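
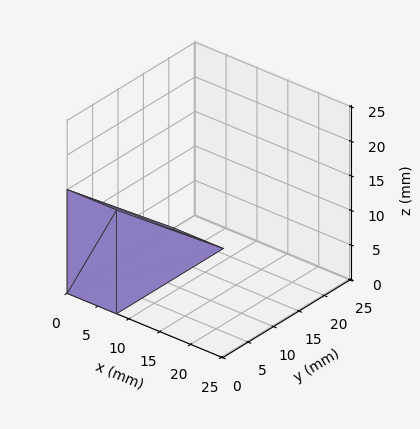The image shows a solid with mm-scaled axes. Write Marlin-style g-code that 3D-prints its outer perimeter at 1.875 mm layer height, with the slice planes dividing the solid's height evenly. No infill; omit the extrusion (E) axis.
Reading the render: the shape is a wedge (ramp): 8 × 21 mm base, rising to 15 mm along the y=0 edge and sloping linearly to z=0 at y=21 (dimensions read to the nearest mm from the axis ticks). For the g-code, the solid's height is divided into equal slices at the stated Δz and each level perimeter traced with G1 moves after a G0 lift.

; perimeter-only toolpath
G21 ; units = mm
G90 ; absolute positioning
G28 ; home
; layer 1
G0 Z1.875
G0 X0.000 Y0.000
G1 X8.000 Y0.000
G1 X8.000 Y18.375
G1 X0.000 Y18.375
G1 X0.000 Y0.000
; layer 2
G0 Z3.750
G0 X0.000 Y0.000
G1 X8.000 Y0.000
G1 X8.000 Y15.750
G1 X0.000 Y15.750
G1 X0.000 Y0.000
; layer 3
G0 Z5.625
G0 X0.000 Y0.000
G1 X8.000 Y0.000
G1 X8.000 Y13.125
G1 X0.000 Y13.125
G1 X0.000 Y0.000
; layer 4
G0 Z7.500
G0 X0.000 Y0.000
G1 X8.000 Y0.000
G1 X8.000 Y10.500
G1 X0.000 Y10.500
G1 X0.000 Y0.000
; layer 5
G0 Z9.375
G0 X0.000 Y0.000
G1 X8.000 Y0.000
G1 X8.000 Y7.875
G1 X0.000 Y7.875
G1 X0.000 Y0.000
; layer 6
G0 Z11.250
G0 X0.000 Y0.000
G1 X8.000 Y0.000
G1 X8.000 Y5.250
G1 X0.000 Y5.250
G1 X0.000 Y0.000
; layer 7
G0 Z13.125
G0 X0.000 Y0.000
G1 X8.000 Y0.000
G1 X8.000 Y2.625
G1 X0.000 Y2.625
G1 X0.000 Y0.000
M2 ; end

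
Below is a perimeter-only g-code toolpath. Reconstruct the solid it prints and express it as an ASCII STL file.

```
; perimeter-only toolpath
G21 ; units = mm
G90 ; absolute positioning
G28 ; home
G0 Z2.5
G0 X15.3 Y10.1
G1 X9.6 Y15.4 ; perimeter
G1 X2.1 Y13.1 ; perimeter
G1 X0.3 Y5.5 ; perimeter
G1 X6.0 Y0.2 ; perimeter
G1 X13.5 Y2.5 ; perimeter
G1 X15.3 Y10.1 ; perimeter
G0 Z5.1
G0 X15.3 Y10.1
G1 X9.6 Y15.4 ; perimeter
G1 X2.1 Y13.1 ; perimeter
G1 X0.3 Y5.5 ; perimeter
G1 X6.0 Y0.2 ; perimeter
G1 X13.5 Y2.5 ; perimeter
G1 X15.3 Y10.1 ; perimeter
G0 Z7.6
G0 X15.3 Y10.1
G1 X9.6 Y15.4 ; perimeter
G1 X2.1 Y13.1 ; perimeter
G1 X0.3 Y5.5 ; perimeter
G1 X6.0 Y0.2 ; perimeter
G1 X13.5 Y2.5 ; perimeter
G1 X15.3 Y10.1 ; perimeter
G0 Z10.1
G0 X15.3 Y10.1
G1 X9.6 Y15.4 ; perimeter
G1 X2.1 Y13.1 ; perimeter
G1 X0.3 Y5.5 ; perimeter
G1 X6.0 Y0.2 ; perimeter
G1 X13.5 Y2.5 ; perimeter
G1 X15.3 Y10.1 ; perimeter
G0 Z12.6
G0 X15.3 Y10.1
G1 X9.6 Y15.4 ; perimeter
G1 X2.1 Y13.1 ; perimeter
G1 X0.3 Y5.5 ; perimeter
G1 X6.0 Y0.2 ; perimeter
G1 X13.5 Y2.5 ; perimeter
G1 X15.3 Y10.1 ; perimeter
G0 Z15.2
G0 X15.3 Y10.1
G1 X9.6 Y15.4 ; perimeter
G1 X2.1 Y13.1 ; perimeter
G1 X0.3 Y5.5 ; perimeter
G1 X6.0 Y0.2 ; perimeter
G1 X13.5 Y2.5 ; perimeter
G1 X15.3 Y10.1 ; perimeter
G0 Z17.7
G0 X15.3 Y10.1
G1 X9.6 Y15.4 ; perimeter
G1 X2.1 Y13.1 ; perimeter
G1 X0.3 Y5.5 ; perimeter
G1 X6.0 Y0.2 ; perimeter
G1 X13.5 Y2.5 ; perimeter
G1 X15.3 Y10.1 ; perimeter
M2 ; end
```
solid part
  facet normal 0.0000 0.0000 -1.0000
    outer loop
      vertex 2.1 13.1 0.0
      vertex 9.6 15.4 0.0
      vertex 15.3 10.1 0.0
    endloop
  endfacet
  facet normal 0.0000 0.0000 -1.0000
    outer loop
      vertex 0.3 5.5 0.0
      vertex 2.1 13.1 0.0
      vertex 15.3 10.1 0.0
    endloop
  endfacet
  facet normal 0.0000 0.0000 -1.0000
    outer loop
      vertex 6.0 0.2 0.0
      vertex 0.3 5.5 0.0
      vertex 15.3 10.1 0.0
    endloop
  endfacet
  facet normal 0.0000 0.0000 -1.0000
    outer loop
      vertex 13.5 2.5 0.0
      vertex 6.0 0.2 0.0
      vertex 15.3 10.1 0.0
    endloop
  endfacet
  facet normal 0.0000 0.0000 1.0000
    outer loop
      vertex 15.3 10.1 17.7
      vertex 9.6 15.4 17.7
      vertex 2.1 13.1 17.7
    endloop
  endfacet
  facet normal 0.0000 0.0000 1.0000
    outer loop
      vertex 15.3 10.1 17.7
      vertex 2.1 13.1 17.7
      vertex 0.3 5.5 17.7
    endloop
  endfacet
  facet normal 0.0000 0.0000 1.0000
    outer loop
      vertex 15.3 10.1 17.7
      vertex 0.3 5.5 17.7
      vertex 6.0 0.2 17.7
    endloop
  endfacet
  facet normal 0.0000 0.0000 1.0000
    outer loop
      vertex 15.3 10.1 17.7
      vertex 6.0 0.2 17.7
      vertex 13.5 2.5 17.7
    endloop
  endfacet
  facet normal 0.6809 0.7323 0.0000
    outer loop
      vertex 15.3 10.1 0.0
      vertex 9.6 15.4 0.0
      vertex 9.6 15.4 17.7
    endloop
  endfacet
  facet normal 0.6809 0.7323 0.0000
    outer loop
      vertex 15.3 10.1 0.0
      vertex 9.6 15.4 17.7
      vertex 15.3 10.1 17.7
    endloop
  endfacet
  facet normal -0.2932 0.9561 0.0000
    outer loop
      vertex 9.6 15.4 0.0
      vertex 2.1 13.1 0.0
      vertex 2.1 13.1 17.7
    endloop
  endfacet
  facet normal -0.2932 0.9561 0.0000
    outer loop
      vertex 9.6 15.4 0.0
      vertex 2.1 13.1 17.7
      vertex 9.6 15.4 17.7
    endloop
  endfacet
  facet normal -0.9731 0.2305 0.0000
    outer loop
      vertex 2.1 13.1 0.0
      vertex 0.3 5.5 0.0
      vertex 0.3 5.5 17.7
    endloop
  endfacet
  facet normal -0.9731 0.2305 0.0000
    outer loop
      vertex 2.1 13.1 0.0
      vertex 0.3 5.5 17.7
      vertex 2.1 13.1 17.7
    endloop
  endfacet
  facet normal -0.6809 -0.7323 0.0000
    outer loop
      vertex 0.3 5.5 0.0
      vertex 6.0 0.2 0.0
      vertex 6.0 0.2 17.7
    endloop
  endfacet
  facet normal -0.6809 -0.7323 0.0000
    outer loop
      vertex 0.3 5.5 0.0
      vertex 6.0 0.2 17.7
      vertex 0.3 5.5 17.7
    endloop
  endfacet
  facet normal 0.2932 -0.9561 0.0000
    outer loop
      vertex 6.0 0.2 0.0
      vertex 13.5 2.5 0.0
      vertex 13.5 2.5 17.7
    endloop
  endfacet
  facet normal 0.2932 -0.9561 0.0000
    outer loop
      vertex 6.0 0.2 0.0
      vertex 13.5 2.5 17.7
      vertex 6.0 0.2 17.7
    endloop
  endfacet
  facet normal 0.9731 -0.2305 0.0000
    outer loop
      vertex 13.5 2.5 0.0
      vertex 15.3 10.1 0.0
      vertex 15.3 10.1 17.7
    endloop
  endfacet
  facet normal 0.9731 -0.2305 0.0000
    outer loop
      vertex 13.5 2.5 0.0
      vertex 15.3 10.1 17.7
      vertex 13.5 2.5 17.7
    endloop
  endfacet
endsolid part

The G0 Z moves step by Δz≈2.5 mm. Every layer's G1 loop is the same polygon, so the solid is a straight extrusion of it from z=0 to z≈17.7. Closing with flat bottom and top caps and triangulating gives 20 facets — a regular 6-sided prism (a cylinder approximated with 6 flat sides), circumscribed radius ≈ 7.8 mm, height ≈ 17.7 mm.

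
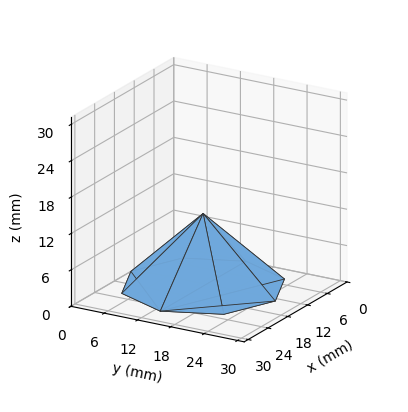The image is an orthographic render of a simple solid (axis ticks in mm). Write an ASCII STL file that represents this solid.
Reading the render: the shape is a regular 8-sided pyramid, base circumscribed radius ≈ 13 mm, apex at z ≈ 12 mm (dimensions read to the nearest mm from the axis ticks). For the STL, each face is triangulated and given an outward normal.

solid part
  facet normal 0.0000 0.0000 -1.0000
    outer loop
      vertex 13.000 26.000 0.000
      vertex 22.192 22.192 0.000
      vertex 26.000 13.000 0.000
    endloop
  endfacet
  facet normal 0.0000 0.0000 -1.0000
    outer loop
      vertex 3.808 22.192 0.000
      vertex 13.000 26.000 0.000
      vertex 26.000 13.000 0.000
    endloop
  endfacet
  facet normal 0.0000 0.0000 -1.0000
    outer loop
      vertex 0.000 13.000 0.000
      vertex 3.808 22.192 0.000
      vertex 26.000 13.000 0.000
    endloop
  endfacet
  facet normal 0.0000 0.0000 -1.0000
    outer loop
      vertex 3.808 3.808 0.000
      vertex 0.000 13.000 0.000
      vertex 26.000 13.000 0.000
    endloop
  endfacet
  facet normal 0.0000 0.0000 -1.0000
    outer loop
      vertex 13.000 0.000 0.000
      vertex 3.808 3.808 0.000
      vertex 26.000 13.000 0.000
    endloop
  endfacet
  facet normal 0.0000 0.0000 -1.0000
    outer loop
      vertex 22.192 3.808 0.000
      vertex 13.000 0.000 0.000
      vertex 26.000 13.000 0.000
    endloop
  endfacet
  facet normal 0.6530 0.2705 0.7074
    outer loop
      vertex 26.000 13.000 0.000
      vertex 22.192 22.192 0.000
      vertex 13.000 13.000 12.000
    endloop
  endfacet
  facet normal 0.2705 0.6530 0.7074
    outer loop
      vertex 22.192 22.192 0.000
      vertex 13.000 26.000 0.000
      vertex 13.000 13.000 12.000
    endloop
  endfacet
  facet normal -0.2705 0.6530 0.7074
    outer loop
      vertex 13.000 26.000 0.000
      vertex 3.808 22.192 0.000
      vertex 13.000 13.000 12.000
    endloop
  endfacet
  facet normal -0.6530 0.2705 0.7074
    outer loop
      vertex 3.808 22.192 0.000
      vertex 0.000 13.000 0.000
      vertex 13.000 13.000 12.000
    endloop
  endfacet
  facet normal -0.6530 -0.2705 0.7074
    outer loop
      vertex 0.000 13.000 0.000
      vertex 3.808 3.808 0.000
      vertex 13.000 13.000 12.000
    endloop
  endfacet
  facet normal -0.2705 -0.6530 0.7074
    outer loop
      vertex 3.808 3.808 0.000
      vertex 13.000 0.000 0.000
      vertex 13.000 13.000 12.000
    endloop
  endfacet
  facet normal 0.2705 -0.6530 0.7074
    outer loop
      vertex 13.000 0.000 0.000
      vertex 22.192 3.808 0.000
      vertex 13.000 13.000 12.000
    endloop
  endfacet
  facet normal 0.6530 -0.2705 0.7074
    outer loop
      vertex 22.192 3.808 0.000
      vertex 26.000 13.000 0.000
      vertex 13.000 13.000 12.000
    endloop
  endfacet
endsolid part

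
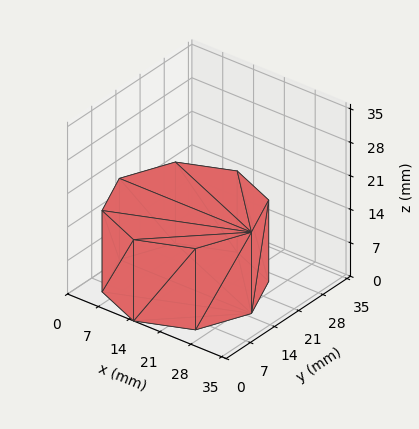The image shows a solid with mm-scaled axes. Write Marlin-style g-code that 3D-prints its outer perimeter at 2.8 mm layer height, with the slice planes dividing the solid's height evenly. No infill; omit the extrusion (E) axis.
Reading the render: the shape is a regular 8-sided prism (a cylinder approximated with 8 flat sides), circumscribed radius ≈ 15 mm, height ≈ 17 mm (dimensions read to the nearest mm from the axis ticks). For the g-code, the solid's height is divided into equal slices at the stated Δz and each level perimeter traced with G1 moves after a G0 lift.

; perimeter-only toolpath
G21 ; units = mm
G90 ; absolute positioning
G28 ; home
; layer 1
G0 Z2.8
G0 X30.0 Y15.0
G1 X25.6 Y25.6
G1 X15.0 Y30.0
G1 X4.4 Y25.6
G1 X0.0 Y15.0
G1 X4.4 Y4.4
G1 X15.0 Y0.0
G1 X25.6 Y4.4
G1 X30.0 Y15.0
; layer 2
G0 Z5.7
G0 X30.0 Y15.0
G1 X25.6 Y25.6
G1 X15.0 Y30.0
G1 X4.4 Y25.6
G1 X0.0 Y15.0
G1 X4.4 Y4.4
G1 X15.0 Y0.0
G1 X25.6 Y4.4
G1 X30.0 Y15.0
; layer 3
G0 Z8.5
G0 X30.0 Y15.0
G1 X25.6 Y25.6
G1 X15.0 Y30.0
G1 X4.4 Y25.6
G1 X0.0 Y15.0
G1 X4.4 Y4.4
G1 X15.0 Y0.0
G1 X25.6 Y4.4
G1 X30.0 Y15.0
; layer 4
G0 Z11.3
G0 X30.0 Y15.0
G1 X25.6 Y25.6
G1 X15.0 Y30.0
G1 X4.4 Y25.6
G1 X0.0 Y15.0
G1 X4.4 Y4.4
G1 X15.0 Y0.0
G1 X25.6 Y4.4
G1 X30.0 Y15.0
; layer 5
G0 Z14.2
G0 X30.0 Y15.0
G1 X25.6 Y25.6
G1 X15.0 Y30.0
G1 X4.4 Y25.6
G1 X0.0 Y15.0
G1 X4.4 Y4.4
G1 X15.0 Y0.0
G1 X25.6 Y4.4
G1 X30.0 Y15.0
; layer 6
G0 Z17.0
G0 X30.0 Y15.0
G1 X25.6 Y25.6
G1 X15.0 Y30.0
G1 X4.4 Y25.6
G1 X0.0 Y15.0
G1 X4.4 Y4.4
G1 X15.0 Y0.0
G1 X25.6 Y4.4
G1 X30.0 Y15.0
M2 ; end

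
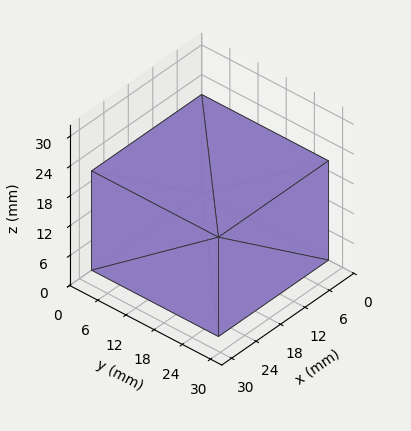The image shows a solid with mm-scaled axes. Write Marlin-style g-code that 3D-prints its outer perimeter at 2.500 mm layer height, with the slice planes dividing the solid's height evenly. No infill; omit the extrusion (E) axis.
Reading the render: the shape is a rectangular box, roughly 27 × 27 mm footprint and 20 mm tall (dimensions read to the nearest mm from the axis ticks). For the g-code, the solid's height is divided into equal slices at the stated Δz and each level perimeter traced with G1 moves after a G0 lift.

; perimeter-only toolpath
G21 ; units = mm
G90 ; absolute positioning
G28 ; home
; layer 1
G0 Z2.500
G0 X0.000 Y0.000
G1 X27.000 Y0.000
G1 X27.000 Y27.000
G1 X0.000 Y27.000
G1 X0.000 Y0.000
; layer 2
G0 Z5.000
G0 X0.000 Y0.000
G1 X27.000 Y0.000
G1 X27.000 Y27.000
G1 X0.000 Y27.000
G1 X0.000 Y0.000
; layer 3
G0 Z7.500
G0 X0.000 Y0.000
G1 X27.000 Y0.000
G1 X27.000 Y27.000
G1 X0.000 Y27.000
G1 X0.000 Y0.000
; layer 4
G0 Z10.000
G0 X0.000 Y0.000
G1 X27.000 Y0.000
G1 X27.000 Y27.000
G1 X0.000 Y27.000
G1 X0.000 Y0.000
; layer 5
G0 Z12.500
G0 X0.000 Y0.000
G1 X27.000 Y0.000
G1 X27.000 Y27.000
G1 X0.000 Y27.000
G1 X0.000 Y0.000
; layer 6
G0 Z15.000
G0 X0.000 Y0.000
G1 X27.000 Y0.000
G1 X27.000 Y27.000
G1 X0.000 Y27.000
G1 X0.000 Y0.000
; layer 7
G0 Z17.500
G0 X0.000 Y0.000
G1 X27.000 Y0.000
G1 X27.000 Y27.000
G1 X0.000 Y27.000
G1 X0.000 Y0.000
; layer 8
G0 Z20.000
G0 X0.000 Y0.000
G1 X27.000 Y0.000
G1 X27.000 Y27.000
G1 X0.000 Y27.000
G1 X0.000 Y0.000
M2 ; end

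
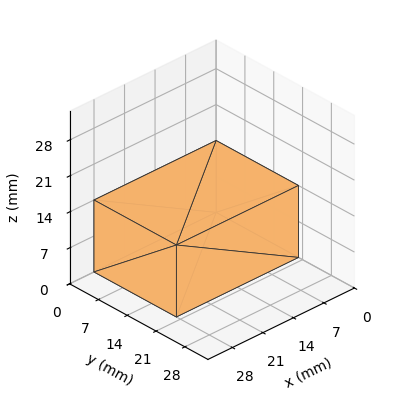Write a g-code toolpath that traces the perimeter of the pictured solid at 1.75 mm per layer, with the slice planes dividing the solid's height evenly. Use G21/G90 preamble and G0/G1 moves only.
Reading the render: the shape is a rectangular box, roughly 28 × 20 mm footprint and 14 mm tall (dimensions read to the nearest mm from the axis ticks). For the g-code, the solid's height is divided into equal slices at the stated Δz and each level perimeter traced with G1 moves after a G0 lift.

; perimeter-only toolpath
G21 ; units = mm
G90 ; absolute positioning
G28 ; home
; layer 1
G0 Z1.75
G0 X0.00 Y0.00
G1 X28.00 Y0.00
G1 X28.00 Y20.00
G1 X0.00 Y20.00
G1 X0.00 Y0.00
; layer 2
G0 Z3.50
G0 X0.00 Y0.00
G1 X28.00 Y0.00
G1 X28.00 Y20.00
G1 X0.00 Y20.00
G1 X0.00 Y0.00
; layer 3
G0 Z5.25
G0 X0.00 Y0.00
G1 X28.00 Y0.00
G1 X28.00 Y20.00
G1 X0.00 Y20.00
G1 X0.00 Y0.00
; layer 4
G0 Z7.00
G0 X0.00 Y0.00
G1 X28.00 Y0.00
G1 X28.00 Y20.00
G1 X0.00 Y20.00
G1 X0.00 Y0.00
; layer 5
G0 Z8.75
G0 X0.00 Y0.00
G1 X28.00 Y0.00
G1 X28.00 Y20.00
G1 X0.00 Y20.00
G1 X0.00 Y0.00
; layer 6
G0 Z10.50
G0 X0.00 Y0.00
G1 X28.00 Y0.00
G1 X28.00 Y20.00
G1 X0.00 Y20.00
G1 X0.00 Y0.00
; layer 7
G0 Z12.25
G0 X0.00 Y0.00
G1 X28.00 Y0.00
G1 X28.00 Y20.00
G1 X0.00 Y20.00
G1 X0.00 Y0.00
; layer 8
G0 Z14.00
G0 X0.00 Y0.00
G1 X28.00 Y0.00
G1 X28.00 Y20.00
G1 X0.00 Y20.00
G1 X0.00 Y0.00
M2 ; end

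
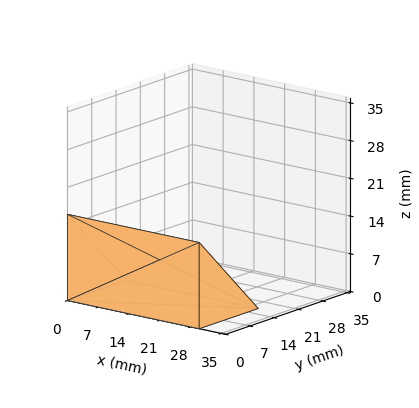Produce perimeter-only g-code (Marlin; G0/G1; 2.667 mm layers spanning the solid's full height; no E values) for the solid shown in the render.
Reading the render: the shape is a wedge (ramp): 30 × 17 mm base, rising to 16 mm along the y=0 edge and sloping linearly to z=0 at y=17 (dimensions read to the nearest mm from the axis ticks). For the g-code, the solid's height is divided into equal slices at the stated Δz and each level perimeter traced with G1 moves after a G0 lift.

; perimeter-only toolpath
G21 ; units = mm
G90 ; absolute positioning
G28 ; home
; layer 1
G0 Z2.667
G0 X0.000 Y0.000
G1 X30.000 Y0.000
G1 X30.000 Y14.167
G1 X0.000 Y14.167
G1 X0.000 Y0.000
; layer 2
G0 Z5.333
G0 X0.000 Y0.000
G1 X30.000 Y0.000
G1 X30.000 Y11.333
G1 X0.000 Y11.333
G1 X0.000 Y0.000
; layer 3
G0 Z8.000
G0 X0.000 Y0.000
G1 X30.000 Y0.000
G1 X30.000 Y8.500
G1 X0.000 Y8.500
G1 X0.000 Y0.000
; layer 4
G0 Z10.667
G0 X0.000 Y0.000
G1 X30.000 Y0.000
G1 X30.000 Y5.667
G1 X0.000 Y5.667
G1 X0.000 Y0.000
; layer 5
G0 Z13.333
G0 X0.000 Y0.000
G1 X30.000 Y0.000
G1 X30.000 Y2.833
G1 X0.000 Y2.833
G1 X0.000 Y0.000
M2 ; end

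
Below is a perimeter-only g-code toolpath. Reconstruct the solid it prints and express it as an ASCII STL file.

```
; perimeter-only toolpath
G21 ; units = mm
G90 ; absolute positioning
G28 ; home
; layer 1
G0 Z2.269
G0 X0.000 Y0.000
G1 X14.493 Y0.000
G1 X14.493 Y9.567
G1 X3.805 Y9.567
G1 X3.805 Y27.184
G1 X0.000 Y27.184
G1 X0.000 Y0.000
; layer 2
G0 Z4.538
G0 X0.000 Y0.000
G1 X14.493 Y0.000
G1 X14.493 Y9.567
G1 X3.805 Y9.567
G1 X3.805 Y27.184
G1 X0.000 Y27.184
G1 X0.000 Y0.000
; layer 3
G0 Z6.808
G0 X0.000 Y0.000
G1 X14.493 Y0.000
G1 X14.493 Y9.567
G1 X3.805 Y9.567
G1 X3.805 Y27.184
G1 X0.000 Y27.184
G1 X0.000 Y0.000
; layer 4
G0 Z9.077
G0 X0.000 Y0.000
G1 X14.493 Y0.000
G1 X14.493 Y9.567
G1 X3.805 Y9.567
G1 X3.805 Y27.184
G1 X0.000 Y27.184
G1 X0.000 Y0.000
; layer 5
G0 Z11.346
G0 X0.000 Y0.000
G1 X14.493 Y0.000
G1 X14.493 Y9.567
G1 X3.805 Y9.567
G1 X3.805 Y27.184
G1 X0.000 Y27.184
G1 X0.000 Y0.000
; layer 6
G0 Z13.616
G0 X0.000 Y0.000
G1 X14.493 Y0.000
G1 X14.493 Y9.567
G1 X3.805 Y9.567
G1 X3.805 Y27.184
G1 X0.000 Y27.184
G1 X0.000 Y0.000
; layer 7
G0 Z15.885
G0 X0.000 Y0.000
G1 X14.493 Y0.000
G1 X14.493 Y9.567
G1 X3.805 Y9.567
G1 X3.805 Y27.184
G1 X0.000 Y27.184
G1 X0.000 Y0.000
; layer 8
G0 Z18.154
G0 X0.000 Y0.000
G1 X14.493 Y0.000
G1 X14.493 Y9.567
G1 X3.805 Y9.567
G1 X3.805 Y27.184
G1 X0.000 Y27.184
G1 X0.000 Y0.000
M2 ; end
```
solid part
  facet normal 0.0000 0.0000 -1.0000
    outer loop
      vertex 14.493 9.567 0.000
      vertex 14.493 0.000 0.000
      vertex 0.000 0.000 0.000
    endloop
  endfacet
  facet normal 0.0000 0.0000 -1.0000
    outer loop
      vertex 3.805 9.567 0.000
      vertex 14.493 9.567 0.000
      vertex 0.000 0.000 0.000
    endloop
  endfacet
  facet normal 0.0000 0.0000 -1.0000
    outer loop
      vertex 3.805 27.184 0.000
      vertex 3.805 9.567 0.000
      vertex 0.000 0.000 0.000
    endloop
  endfacet
  facet normal 0.0000 0.0000 -1.0000
    outer loop
      vertex 0.000 27.184 0.000
      vertex 3.805 27.184 0.000
      vertex 0.000 0.000 0.000
    endloop
  endfacet
  facet normal 0.0000 0.0000 1.0000
    outer loop
      vertex 0.000 0.000 18.154
      vertex 14.493 0.000 18.154
      vertex 14.493 9.567 18.154
    endloop
  endfacet
  facet normal 0.0000 0.0000 1.0000
    outer loop
      vertex 0.000 0.000 18.154
      vertex 14.493 9.567 18.154
      vertex 3.805 9.567 18.154
    endloop
  endfacet
  facet normal 0.0000 0.0000 1.0000
    outer loop
      vertex 0.000 0.000 18.154
      vertex 3.805 9.567 18.154
      vertex 3.805 27.184 18.154
    endloop
  endfacet
  facet normal 0.0000 0.0000 1.0000
    outer loop
      vertex 0.000 0.000 18.154
      vertex 3.805 27.184 18.154
      vertex 0.000 27.184 18.154
    endloop
  endfacet
  facet normal 0.0000 -1.0000 0.0000
    outer loop
      vertex 0.000 0.000 0.000
      vertex 14.493 0.000 0.000
      vertex 14.493 0.000 18.154
    endloop
  endfacet
  facet normal 0.0000 -1.0000 0.0000
    outer loop
      vertex 0.000 0.000 0.000
      vertex 14.493 0.000 18.154
      vertex 0.000 0.000 18.154
    endloop
  endfacet
  facet normal 1.0000 0.0000 0.0000
    outer loop
      vertex 14.493 0.000 0.000
      vertex 14.493 9.567 0.000
      vertex 14.493 9.567 18.154
    endloop
  endfacet
  facet normal 1.0000 0.0000 0.0000
    outer loop
      vertex 14.493 0.000 0.000
      vertex 14.493 9.567 18.154
      vertex 14.493 0.000 18.154
    endloop
  endfacet
  facet normal 0.0000 1.0000 0.0000
    outer loop
      vertex 14.493 9.567 0.000
      vertex 3.805 9.567 0.000
      vertex 3.805 9.567 18.154
    endloop
  endfacet
  facet normal 0.0000 1.0000 0.0000
    outer loop
      vertex 14.493 9.567 0.000
      vertex 3.805 9.567 18.154
      vertex 14.493 9.567 18.154
    endloop
  endfacet
  facet normal 1.0000 0.0000 0.0000
    outer loop
      vertex 3.805 9.567 0.000
      vertex 3.805 27.184 0.000
      vertex 3.805 27.184 18.154
    endloop
  endfacet
  facet normal 1.0000 0.0000 0.0000
    outer loop
      vertex 3.805 9.567 0.000
      vertex 3.805 27.184 18.154
      vertex 3.805 9.567 18.154
    endloop
  endfacet
  facet normal 0.0000 1.0000 0.0000
    outer loop
      vertex 3.805 27.184 0.000
      vertex 0.000 27.184 0.000
      vertex 0.000 27.184 18.154
    endloop
  endfacet
  facet normal 0.0000 1.0000 0.0000
    outer loop
      vertex 3.805 27.184 0.000
      vertex 0.000 27.184 18.154
      vertex 3.805 27.184 18.154
    endloop
  endfacet
  facet normal -1.0000 0.0000 0.0000
    outer loop
      vertex 0.000 27.184 0.000
      vertex 0.000 0.000 0.000
      vertex 0.000 0.000 18.154
    endloop
  endfacet
  facet normal -1.0000 0.0000 0.0000
    outer loop
      vertex 0.000 27.184 0.000
      vertex 0.000 0.000 18.154
      vertex 0.000 27.184 18.154
    endloop
  endfacet
endsolid part

The G0 Z moves step by Δz≈2.269 mm. Every layer's G1 loop is the same polygon, so the solid is a straight extrusion of it from z=0 to z≈18.2. Closing with flat bottom and top caps and triangulating gives 20 facets — an L-shaped prism: outer 14.5 × 27.2 mm, arm thicknesses ≈ 9.57 mm (horizontal) and 3.81 mm (vertical), extruded 18.2 mm in z.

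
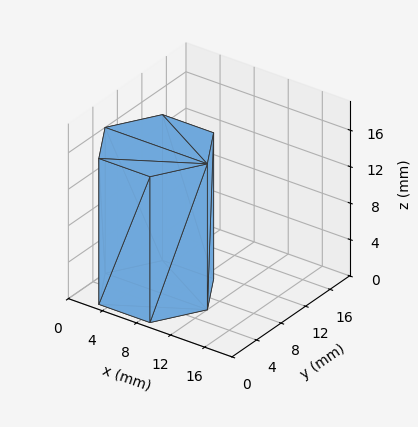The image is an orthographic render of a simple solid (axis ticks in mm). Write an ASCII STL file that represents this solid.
Reading the render: the shape is a regular 6-sided prism (a cylinder approximated with 6 flat sides), circumscribed radius ≈ 6 mm, height ≈ 16 mm (dimensions read to the nearest mm from the axis ticks). For the STL, each face is triangulated and given an outward normal.

solid part
  facet normal 0.0000 0.0000 -1.0000
    outer loop
      vertex 3.000 11.196 0.000
      vertex 9.000 11.196 0.000
      vertex 12.000 6.000 0.000
    endloop
  endfacet
  facet normal 0.0000 0.0000 -1.0000
    outer loop
      vertex 0.000 6.000 0.000
      vertex 3.000 11.196 0.000
      vertex 12.000 6.000 0.000
    endloop
  endfacet
  facet normal 0.0000 0.0000 -1.0000
    outer loop
      vertex 3.000 0.804 0.000
      vertex 0.000 6.000 0.000
      vertex 12.000 6.000 0.000
    endloop
  endfacet
  facet normal 0.0000 0.0000 -1.0000
    outer loop
      vertex 9.000 0.804 0.000
      vertex 3.000 0.804 0.000
      vertex 12.000 6.000 0.000
    endloop
  endfacet
  facet normal 0.0000 0.0000 1.0000
    outer loop
      vertex 12.000 6.000 16.000
      vertex 9.000 11.196 16.000
      vertex 3.000 11.196 16.000
    endloop
  endfacet
  facet normal 0.0000 0.0000 1.0000
    outer loop
      vertex 12.000 6.000 16.000
      vertex 3.000 11.196 16.000
      vertex 0.000 6.000 16.000
    endloop
  endfacet
  facet normal 0.0000 0.0000 1.0000
    outer loop
      vertex 12.000 6.000 16.000
      vertex 0.000 6.000 16.000
      vertex 3.000 0.804 16.000
    endloop
  endfacet
  facet normal 0.0000 0.0000 1.0000
    outer loop
      vertex 12.000 6.000 16.000
      vertex 3.000 0.804 16.000
      vertex 9.000 0.804 16.000
    endloop
  endfacet
  facet normal 0.8660 0.5000 0.0000
    outer loop
      vertex 12.000 6.000 0.000
      vertex 9.000 11.196 0.000
      vertex 9.000 11.196 16.000
    endloop
  endfacet
  facet normal 0.8660 0.5000 0.0000
    outer loop
      vertex 12.000 6.000 0.000
      vertex 9.000 11.196 16.000
      vertex 12.000 6.000 16.000
    endloop
  endfacet
  facet normal 0.0000 1.0000 0.0000
    outer loop
      vertex 9.000 11.196 0.000
      vertex 3.000 11.196 0.000
      vertex 3.000 11.196 16.000
    endloop
  endfacet
  facet normal 0.0000 1.0000 0.0000
    outer loop
      vertex 9.000 11.196 0.000
      vertex 3.000 11.196 16.000
      vertex 9.000 11.196 16.000
    endloop
  endfacet
  facet normal -0.8660 0.5000 0.0000
    outer loop
      vertex 3.000 11.196 0.000
      vertex 0.000 6.000 0.000
      vertex 0.000 6.000 16.000
    endloop
  endfacet
  facet normal -0.8660 0.5000 0.0000
    outer loop
      vertex 3.000 11.196 0.000
      vertex 0.000 6.000 16.000
      vertex 3.000 11.196 16.000
    endloop
  endfacet
  facet normal -0.8660 -0.5000 0.0000
    outer loop
      vertex 0.000 6.000 0.000
      vertex 3.000 0.804 0.000
      vertex 3.000 0.804 16.000
    endloop
  endfacet
  facet normal -0.8660 -0.5000 0.0000
    outer loop
      vertex 0.000 6.000 0.000
      vertex 3.000 0.804 16.000
      vertex 0.000 6.000 16.000
    endloop
  endfacet
  facet normal 0.0000 -1.0000 0.0000
    outer loop
      vertex 3.000 0.804 0.000
      vertex 9.000 0.804 0.000
      vertex 9.000 0.804 16.000
    endloop
  endfacet
  facet normal 0.0000 -1.0000 0.0000
    outer loop
      vertex 3.000 0.804 0.000
      vertex 9.000 0.804 16.000
      vertex 3.000 0.804 16.000
    endloop
  endfacet
  facet normal 0.8660 -0.5000 0.0000
    outer loop
      vertex 9.000 0.804 0.000
      vertex 12.000 6.000 0.000
      vertex 12.000 6.000 16.000
    endloop
  endfacet
  facet normal 0.8660 -0.5000 0.0000
    outer loop
      vertex 9.000 0.804 0.000
      vertex 12.000 6.000 16.000
      vertex 9.000 0.804 16.000
    endloop
  endfacet
endsolid part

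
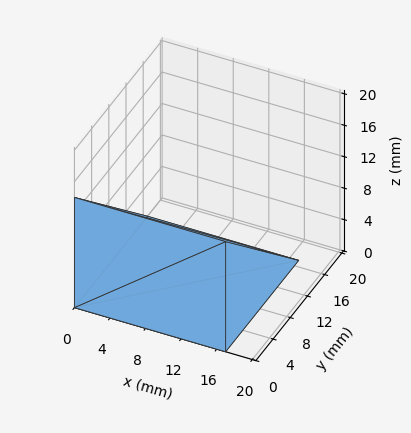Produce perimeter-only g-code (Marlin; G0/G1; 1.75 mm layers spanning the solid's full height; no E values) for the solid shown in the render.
Reading the render: the shape is a wedge (ramp): 17 × 17 mm base, rising to 14 mm along the y=0 edge and sloping linearly to z=0 at y=17 (dimensions read to the nearest mm from the axis ticks). For the g-code, the solid's height is divided into equal slices at the stated Δz and each level perimeter traced with G1 moves after a G0 lift.

; perimeter-only toolpath
G21 ; units = mm
G90 ; absolute positioning
G28 ; home
; layer 1
G0 Z1.75
G0 X0.00 Y0.00
G1 X17.00 Y0.00
G1 X17.00 Y14.88
G1 X0.00 Y14.88
G1 X0.00 Y0.00
; layer 2
G0 Z3.50
G0 X0.00 Y0.00
G1 X17.00 Y0.00
G1 X17.00 Y12.75
G1 X0.00 Y12.75
G1 X0.00 Y0.00
; layer 3
G0 Z5.25
G0 X0.00 Y0.00
G1 X17.00 Y0.00
G1 X17.00 Y10.62
G1 X0.00 Y10.62
G1 X0.00 Y0.00
; layer 4
G0 Z7.00
G0 X0.00 Y0.00
G1 X17.00 Y0.00
G1 X17.00 Y8.50
G1 X0.00 Y8.50
G1 X0.00 Y0.00
; layer 5
G0 Z8.75
G0 X0.00 Y0.00
G1 X17.00 Y0.00
G1 X17.00 Y6.38
G1 X0.00 Y6.38
G1 X0.00 Y0.00
; layer 6
G0 Z10.50
G0 X0.00 Y0.00
G1 X17.00 Y0.00
G1 X17.00 Y4.25
G1 X0.00 Y4.25
G1 X0.00 Y0.00
; layer 7
G0 Z12.25
G0 X0.00 Y0.00
G1 X17.00 Y0.00
G1 X17.00 Y2.12
G1 X0.00 Y2.12
G1 X0.00 Y0.00
M2 ; end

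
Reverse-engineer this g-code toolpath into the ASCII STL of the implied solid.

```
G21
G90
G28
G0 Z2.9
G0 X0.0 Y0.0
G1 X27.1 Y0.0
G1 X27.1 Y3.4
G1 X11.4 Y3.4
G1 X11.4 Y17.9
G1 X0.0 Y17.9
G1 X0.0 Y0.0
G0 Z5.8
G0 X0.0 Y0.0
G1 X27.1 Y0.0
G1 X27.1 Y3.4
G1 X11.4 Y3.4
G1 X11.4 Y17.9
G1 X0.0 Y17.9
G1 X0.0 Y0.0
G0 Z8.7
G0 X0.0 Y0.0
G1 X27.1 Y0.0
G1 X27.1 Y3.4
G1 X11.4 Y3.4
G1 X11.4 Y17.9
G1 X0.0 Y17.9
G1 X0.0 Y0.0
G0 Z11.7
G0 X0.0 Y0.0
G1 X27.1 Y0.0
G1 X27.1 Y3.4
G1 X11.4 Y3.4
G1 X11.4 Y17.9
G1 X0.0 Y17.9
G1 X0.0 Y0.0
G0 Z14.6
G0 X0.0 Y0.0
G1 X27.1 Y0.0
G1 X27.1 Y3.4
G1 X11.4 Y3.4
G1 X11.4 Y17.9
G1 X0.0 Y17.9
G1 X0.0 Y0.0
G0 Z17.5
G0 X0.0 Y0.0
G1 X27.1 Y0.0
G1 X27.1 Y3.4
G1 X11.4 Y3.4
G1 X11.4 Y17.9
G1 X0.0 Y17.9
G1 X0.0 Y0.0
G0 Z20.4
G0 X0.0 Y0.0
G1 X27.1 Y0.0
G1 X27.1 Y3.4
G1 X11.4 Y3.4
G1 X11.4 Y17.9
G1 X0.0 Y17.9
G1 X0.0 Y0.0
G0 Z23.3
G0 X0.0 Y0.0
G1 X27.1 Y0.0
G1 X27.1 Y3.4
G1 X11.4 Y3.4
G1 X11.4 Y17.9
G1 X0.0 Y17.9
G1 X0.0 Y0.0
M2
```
solid part
  facet normal 0.0000 0.0000 -1.0000
    outer loop
      vertex 27.1 3.4 0.0
      vertex 27.1 0.0 0.0
      vertex 0.0 0.0 0.0
    endloop
  endfacet
  facet normal 0.0000 0.0000 -1.0000
    outer loop
      vertex 11.4 3.4 0.0
      vertex 27.1 3.4 0.0
      vertex 0.0 0.0 0.0
    endloop
  endfacet
  facet normal 0.0000 0.0000 -1.0000
    outer loop
      vertex 11.4 17.9 0.0
      vertex 11.4 3.4 0.0
      vertex 0.0 0.0 0.0
    endloop
  endfacet
  facet normal 0.0000 0.0000 -1.0000
    outer loop
      vertex 0.0 17.9 0.0
      vertex 11.4 17.9 0.0
      vertex 0.0 0.0 0.0
    endloop
  endfacet
  facet normal 0.0000 0.0000 1.0000
    outer loop
      vertex 0.0 0.0 23.3
      vertex 27.1 0.0 23.3
      vertex 27.1 3.4 23.3
    endloop
  endfacet
  facet normal 0.0000 0.0000 1.0000
    outer loop
      vertex 0.0 0.0 23.3
      vertex 27.1 3.4 23.3
      vertex 11.4 3.4 23.3
    endloop
  endfacet
  facet normal 0.0000 0.0000 1.0000
    outer loop
      vertex 0.0 0.0 23.3
      vertex 11.4 3.4 23.3
      vertex 11.4 17.9 23.3
    endloop
  endfacet
  facet normal 0.0000 0.0000 1.0000
    outer loop
      vertex 0.0 0.0 23.3
      vertex 11.4 17.9 23.3
      vertex 0.0 17.9 23.3
    endloop
  endfacet
  facet normal 0.0000 -1.0000 0.0000
    outer loop
      vertex 0.0 0.0 0.0
      vertex 27.1 0.0 0.0
      vertex 27.1 0.0 23.3
    endloop
  endfacet
  facet normal 0.0000 -1.0000 0.0000
    outer loop
      vertex 0.0 0.0 0.0
      vertex 27.1 0.0 23.3
      vertex 0.0 0.0 23.3
    endloop
  endfacet
  facet normal 1.0000 0.0000 0.0000
    outer loop
      vertex 27.1 0.0 0.0
      vertex 27.1 3.4 0.0
      vertex 27.1 3.4 23.3
    endloop
  endfacet
  facet normal 1.0000 0.0000 0.0000
    outer loop
      vertex 27.1 0.0 0.0
      vertex 27.1 3.4 23.3
      vertex 27.1 0.0 23.3
    endloop
  endfacet
  facet normal 0.0000 1.0000 0.0000
    outer loop
      vertex 27.1 3.4 0.0
      vertex 11.4 3.4 0.0
      vertex 11.4 3.4 23.3
    endloop
  endfacet
  facet normal 0.0000 1.0000 0.0000
    outer loop
      vertex 27.1 3.4 0.0
      vertex 11.4 3.4 23.3
      vertex 27.1 3.4 23.3
    endloop
  endfacet
  facet normal 1.0000 0.0000 0.0000
    outer loop
      vertex 11.4 3.4 0.0
      vertex 11.4 17.9 0.0
      vertex 11.4 17.9 23.3
    endloop
  endfacet
  facet normal 1.0000 0.0000 0.0000
    outer loop
      vertex 11.4 3.4 0.0
      vertex 11.4 17.9 23.3
      vertex 11.4 3.4 23.3
    endloop
  endfacet
  facet normal 0.0000 1.0000 0.0000
    outer loop
      vertex 11.4 17.9 0.0
      vertex 0.0 17.9 0.0
      vertex 0.0 17.9 23.3
    endloop
  endfacet
  facet normal 0.0000 1.0000 0.0000
    outer loop
      vertex 11.4 17.9 0.0
      vertex 0.0 17.9 23.3
      vertex 11.4 17.9 23.3
    endloop
  endfacet
  facet normal -1.0000 0.0000 0.0000
    outer loop
      vertex 0.0 17.9 0.0
      vertex 0.0 0.0 0.0
      vertex 0.0 0.0 23.3
    endloop
  endfacet
  facet normal -1.0000 0.0000 0.0000
    outer loop
      vertex 0.0 17.9 0.0
      vertex 0.0 0.0 23.3
      vertex 0.0 17.9 23.3
    endloop
  endfacet
endsolid part

The G0 Z moves step by Δz≈2.9 mm. Every layer's G1 loop is the same polygon, so the solid is a straight extrusion of it from z=0 to z≈23.3. Closing with flat bottom and top caps and triangulating gives 20 facets — an L-shaped prism: outer 27.1 × 17.9 mm, arm thicknesses ≈ 3.4 mm (horizontal) and 11.4 mm (vertical), extruded 23.3 mm in z.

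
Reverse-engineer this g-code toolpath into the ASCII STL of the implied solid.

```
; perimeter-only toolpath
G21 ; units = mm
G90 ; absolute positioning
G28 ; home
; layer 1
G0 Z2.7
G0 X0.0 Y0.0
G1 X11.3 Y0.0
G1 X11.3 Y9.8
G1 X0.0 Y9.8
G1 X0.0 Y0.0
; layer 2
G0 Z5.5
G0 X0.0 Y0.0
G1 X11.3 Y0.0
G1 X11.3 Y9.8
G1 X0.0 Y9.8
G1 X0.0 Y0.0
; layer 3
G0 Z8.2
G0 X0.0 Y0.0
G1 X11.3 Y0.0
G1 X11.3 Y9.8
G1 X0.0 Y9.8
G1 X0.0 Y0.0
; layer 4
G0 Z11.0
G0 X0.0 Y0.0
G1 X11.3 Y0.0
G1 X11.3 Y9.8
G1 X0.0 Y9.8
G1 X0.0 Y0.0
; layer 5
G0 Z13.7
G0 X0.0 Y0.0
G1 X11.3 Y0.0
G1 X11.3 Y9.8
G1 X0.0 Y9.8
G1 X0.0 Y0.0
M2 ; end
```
solid part
  facet normal 0.0000 0.0000 -1.0000
    outer loop
      vertex 11.3 9.8 0.0
      vertex 11.3 0.0 0.0
      vertex 0.0 0.0 0.0
    endloop
  endfacet
  facet normal 0.0000 0.0000 -1.0000
    outer loop
      vertex 0.0 9.8 0.0
      vertex 11.3 9.8 0.0
      vertex 0.0 0.0 0.0
    endloop
  endfacet
  facet normal 0.0000 0.0000 1.0000
    outer loop
      vertex 0.0 0.0 13.7
      vertex 11.3 0.0 13.7
      vertex 11.3 9.8 13.7
    endloop
  endfacet
  facet normal 0.0000 0.0000 1.0000
    outer loop
      vertex 0.0 0.0 13.7
      vertex 11.3 9.8 13.7
      vertex 0.0 9.8 13.7
    endloop
  endfacet
  facet normal 0.0000 -1.0000 0.0000
    outer loop
      vertex 0.0 0.0 0.0
      vertex 11.3 0.0 0.0
      vertex 11.3 0.0 13.7
    endloop
  endfacet
  facet normal 0.0000 -1.0000 0.0000
    outer loop
      vertex 0.0 0.0 0.0
      vertex 11.3 0.0 13.7
      vertex 0.0 0.0 13.7
    endloop
  endfacet
  facet normal 0.0000 1.0000 0.0000
    outer loop
      vertex 11.3 9.8 13.7
      vertex 11.3 9.8 0.0
      vertex 0.0 9.8 0.0
    endloop
  endfacet
  facet normal 0.0000 1.0000 0.0000
    outer loop
      vertex 0.0 9.8 13.7
      vertex 11.3 9.8 13.7
      vertex 0.0 9.8 0.0
    endloop
  endfacet
  facet normal -1.0000 0.0000 0.0000
    outer loop
      vertex 0.0 9.8 13.7
      vertex 0.0 9.8 0.0
      vertex 0.0 0.0 0.0
    endloop
  endfacet
  facet normal -1.0000 0.0000 0.0000
    outer loop
      vertex 0.0 0.0 13.7
      vertex 0.0 9.8 13.7
      vertex 0.0 0.0 0.0
    endloop
  endfacet
  facet normal 1.0000 0.0000 0.0000
    outer loop
      vertex 11.3 0.0 0.0
      vertex 11.3 9.8 0.0
      vertex 11.3 9.8 13.7
    endloop
  endfacet
  facet normal 1.0000 0.0000 0.0000
    outer loop
      vertex 11.3 0.0 0.0
      vertex 11.3 9.8 13.7
      vertex 11.3 0.0 13.7
    endloop
  endfacet
endsolid part

The G0 Z moves step by Δz≈2.7 mm. Every layer's G1 loop is the same polygon, so the solid is a straight extrusion of it from z=0 to z≈13.7. Closing with flat bottom and top caps and triangulating gives 12 facets — a rectangular box, roughly 11.3 × 9.8 mm footprint and 13.7 mm tall.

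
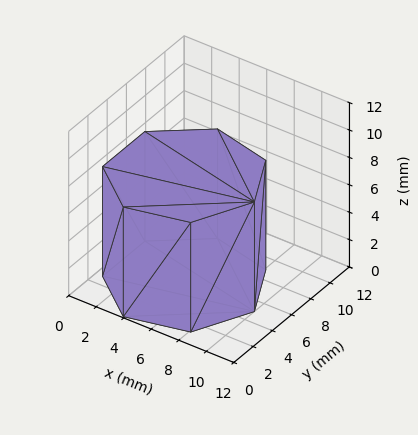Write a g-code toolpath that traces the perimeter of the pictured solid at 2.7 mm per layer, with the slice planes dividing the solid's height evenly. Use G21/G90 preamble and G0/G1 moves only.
Reading the render: the shape is a regular 7-sided prism (a cylinder approximated with 7 flat sides), circumscribed radius ≈ 5 mm, height ≈ 8 mm (dimensions read to the nearest mm from the axis ticks). For the g-code, the solid's height is divided into equal slices at the stated Δz and each level perimeter traced with G1 moves after a G0 lift.

; perimeter-only toolpath
G21 ; units = mm
G90 ; absolute positioning
G28 ; home
; layer 1
G0 Z2.7
G0 X10.0 Y5.0
G1 X8.1 Y8.9
G1 X3.9 Y9.9
G1 X0.5 Y7.2
G1 X0.5 Y2.8
G1 X3.9 Y0.1
G1 X8.1 Y1.1
G1 X10.0 Y5.0
; layer 2
G0 Z5.3
G0 X10.0 Y5.0
G1 X8.1 Y8.9
G1 X3.9 Y9.9
G1 X0.5 Y7.2
G1 X0.5 Y2.8
G1 X3.9 Y0.1
G1 X8.1 Y1.1
G1 X10.0 Y5.0
; layer 3
G0 Z8.0
G0 X10.0 Y5.0
G1 X8.1 Y8.9
G1 X3.9 Y9.9
G1 X0.5 Y7.2
G1 X0.5 Y2.8
G1 X3.9 Y0.1
G1 X8.1 Y1.1
G1 X10.0 Y5.0
M2 ; end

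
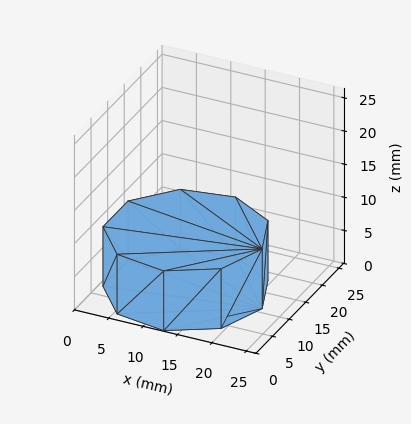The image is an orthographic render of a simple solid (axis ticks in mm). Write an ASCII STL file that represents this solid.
Reading the render: the shape is a regular 9-sided prism (a cylinder approximated with 9 flat sides), circumscribed radius ≈ 11 mm, height ≈ 9 mm (dimensions read to the nearest mm from the axis ticks). For the STL, each face is triangulated and given an outward normal.

solid part
  facet normal 0.0000 0.0000 -1.0000
    outer loop
      vertex 12.910 21.833 0.000
      vertex 19.426 18.071 0.000
      vertex 22.000 11.000 0.000
    endloop
  endfacet
  facet normal 0.0000 0.0000 -1.0000
    outer loop
      vertex 5.500 20.526 0.000
      vertex 12.910 21.833 0.000
      vertex 22.000 11.000 0.000
    endloop
  endfacet
  facet normal 0.0000 0.0000 -1.0000
    outer loop
      vertex 0.663 14.762 0.000
      vertex 5.500 20.526 0.000
      vertex 22.000 11.000 0.000
    endloop
  endfacet
  facet normal 0.0000 0.0000 -1.0000
    outer loop
      vertex 0.663 7.238 0.000
      vertex 0.663 14.762 0.000
      vertex 22.000 11.000 0.000
    endloop
  endfacet
  facet normal 0.0000 0.0000 -1.0000
    outer loop
      vertex 5.500 1.474 0.000
      vertex 0.663 7.238 0.000
      vertex 22.000 11.000 0.000
    endloop
  endfacet
  facet normal 0.0000 0.0000 -1.0000
    outer loop
      vertex 12.910 0.167 0.000
      vertex 5.500 1.474 0.000
      vertex 22.000 11.000 0.000
    endloop
  endfacet
  facet normal 0.0000 0.0000 -1.0000
    outer loop
      vertex 19.426 3.929 0.000
      vertex 12.910 0.167 0.000
      vertex 22.000 11.000 0.000
    endloop
  endfacet
  facet normal 0.0000 0.0000 1.0000
    outer loop
      vertex 22.000 11.000 9.000
      vertex 19.426 18.071 9.000
      vertex 12.910 21.833 9.000
    endloop
  endfacet
  facet normal 0.0000 0.0000 1.0000
    outer loop
      vertex 22.000 11.000 9.000
      vertex 12.910 21.833 9.000
      vertex 5.500 20.526 9.000
    endloop
  endfacet
  facet normal 0.0000 0.0000 1.0000
    outer loop
      vertex 22.000 11.000 9.000
      vertex 5.500 20.526 9.000
      vertex 0.663 14.762 9.000
    endloop
  endfacet
  facet normal 0.0000 0.0000 1.0000
    outer loop
      vertex 22.000 11.000 9.000
      vertex 0.663 14.762 9.000
      vertex 0.663 7.238 9.000
    endloop
  endfacet
  facet normal 0.0000 0.0000 1.0000
    outer loop
      vertex 22.000 11.000 9.000
      vertex 0.663 7.238 9.000
      vertex 5.500 1.474 9.000
    endloop
  endfacet
  facet normal 0.0000 0.0000 1.0000
    outer loop
      vertex 22.000 11.000 9.000
      vertex 5.500 1.474 9.000
      vertex 12.910 0.167 9.000
    endloop
  endfacet
  facet normal 0.0000 0.0000 1.0000
    outer loop
      vertex 22.000 11.000 9.000
      vertex 12.910 0.167 9.000
      vertex 19.426 3.929 9.000
    endloop
  endfacet
  facet normal 0.9397 0.3421 0.0000
    outer loop
      vertex 22.000 11.000 0.000
      vertex 19.426 18.071 0.000
      vertex 19.426 18.071 9.000
    endloop
  endfacet
  facet normal 0.9397 0.3421 0.0000
    outer loop
      vertex 22.000 11.000 0.000
      vertex 19.426 18.071 9.000
      vertex 22.000 11.000 9.000
    endloop
  endfacet
  facet normal 0.5000 0.8660 0.0000
    outer loop
      vertex 19.426 18.071 0.000
      vertex 12.910 21.833 0.000
      vertex 12.910 21.833 9.000
    endloop
  endfacet
  facet normal 0.5000 0.8660 0.0000
    outer loop
      vertex 19.426 18.071 0.000
      vertex 12.910 21.833 9.000
      vertex 19.426 18.071 9.000
    endloop
  endfacet
  facet normal -0.1737 0.9848 0.0000
    outer loop
      vertex 12.910 21.833 0.000
      vertex 5.500 20.526 0.000
      vertex 5.500 20.526 9.000
    endloop
  endfacet
  facet normal -0.1737 0.9848 0.0000
    outer loop
      vertex 12.910 21.833 0.000
      vertex 5.500 20.526 9.000
      vertex 12.910 21.833 9.000
    endloop
  endfacet
  facet normal -0.7660 0.6428 0.0000
    outer loop
      vertex 5.500 20.526 0.000
      vertex 0.663 14.762 0.000
      vertex 0.663 14.762 9.000
    endloop
  endfacet
  facet normal -0.7660 0.6428 0.0000
    outer loop
      vertex 5.500 20.526 0.000
      vertex 0.663 14.762 9.000
      vertex 5.500 20.526 9.000
    endloop
  endfacet
  facet normal -1.0000 0.0000 0.0000
    outer loop
      vertex 0.663 14.762 0.000
      vertex 0.663 7.238 0.000
      vertex 0.663 7.238 9.000
    endloop
  endfacet
  facet normal -1.0000 0.0000 0.0000
    outer loop
      vertex 0.663 14.762 0.000
      vertex 0.663 7.238 9.000
      vertex 0.663 14.762 9.000
    endloop
  endfacet
  facet normal -0.7660 -0.6428 0.0000
    outer loop
      vertex 0.663 7.238 0.000
      vertex 5.500 1.474 0.000
      vertex 5.500 1.474 9.000
    endloop
  endfacet
  facet normal -0.7660 -0.6428 0.0000
    outer loop
      vertex 0.663 7.238 0.000
      vertex 5.500 1.474 9.000
      vertex 0.663 7.238 9.000
    endloop
  endfacet
  facet normal -0.1737 -0.9848 0.0000
    outer loop
      vertex 5.500 1.474 0.000
      vertex 12.910 0.167 0.000
      vertex 12.910 0.167 9.000
    endloop
  endfacet
  facet normal -0.1737 -0.9848 0.0000
    outer loop
      vertex 5.500 1.474 0.000
      vertex 12.910 0.167 9.000
      vertex 5.500 1.474 9.000
    endloop
  endfacet
  facet normal 0.5000 -0.8660 0.0000
    outer loop
      vertex 12.910 0.167 0.000
      vertex 19.426 3.929 0.000
      vertex 19.426 3.929 9.000
    endloop
  endfacet
  facet normal 0.5000 -0.8660 0.0000
    outer loop
      vertex 12.910 0.167 0.000
      vertex 19.426 3.929 9.000
      vertex 12.910 0.167 9.000
    endloop
  endfacet
  facet normal 0.9397 -0.3421 0.0000
    outer loop
      vertex 19.426 3.929 0.000
      vertex 22.000 11.000 0.000
      vertex 22.000 11.000 9.000
    endloop
  endfacet
  facet normal 0.9397 -0.3421 0.0000
    outer loop
      vertex 19.426 3.929 0.000
      vertex 22.000 11.000 9.000
      vertex 19.426 3.929 9.000
    endloop
  endfacet
endsolid part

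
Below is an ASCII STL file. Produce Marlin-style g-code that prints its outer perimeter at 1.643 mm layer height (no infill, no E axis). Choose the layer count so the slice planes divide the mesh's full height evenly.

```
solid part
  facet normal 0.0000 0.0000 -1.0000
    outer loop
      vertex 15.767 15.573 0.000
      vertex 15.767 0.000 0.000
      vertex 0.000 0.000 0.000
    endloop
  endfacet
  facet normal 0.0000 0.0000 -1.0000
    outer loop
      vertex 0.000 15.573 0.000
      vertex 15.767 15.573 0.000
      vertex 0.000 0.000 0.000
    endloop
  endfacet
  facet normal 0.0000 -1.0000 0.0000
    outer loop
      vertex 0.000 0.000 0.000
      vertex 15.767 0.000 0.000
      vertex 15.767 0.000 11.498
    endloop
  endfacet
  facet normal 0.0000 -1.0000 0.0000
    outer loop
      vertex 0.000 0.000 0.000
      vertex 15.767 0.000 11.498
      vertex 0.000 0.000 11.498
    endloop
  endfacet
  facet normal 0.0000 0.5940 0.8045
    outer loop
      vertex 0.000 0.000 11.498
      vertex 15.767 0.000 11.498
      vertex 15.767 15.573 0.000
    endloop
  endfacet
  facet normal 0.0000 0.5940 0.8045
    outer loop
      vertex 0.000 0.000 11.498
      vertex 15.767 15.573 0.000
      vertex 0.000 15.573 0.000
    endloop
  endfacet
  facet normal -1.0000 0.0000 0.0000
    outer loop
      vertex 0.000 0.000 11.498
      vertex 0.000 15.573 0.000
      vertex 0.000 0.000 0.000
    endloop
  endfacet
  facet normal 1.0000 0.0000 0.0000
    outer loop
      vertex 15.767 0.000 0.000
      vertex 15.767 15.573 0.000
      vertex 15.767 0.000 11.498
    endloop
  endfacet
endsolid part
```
; perimeter-only toolpath
G21 ; units = mm
G90 ; absolute positioning
G28 ; home
; layer 1
G0 Z1.643
G0 X0.000 Y0.000
G1 X15.767 Y0.000
G1 X15.767 Y13.348
G1 X0.000 Y13.348
G1 X0.000 Y0.000
; layer 2
G0 Z3.285
G0 X0.000 Y0.000
G1 X15.767 Y0.000
G1 X15.767 Y11.124
G1 X0.000 Y11.124
G1 X0.000 Y0.000
; layer 3
G0 Z4.928
G0 X0.000 Y0.000
G1 X15.767 Y0.000
G1 X15.767 Y8.899
G1 X0.000 Y8.899
G1 X0.000 Y0.000
; layer 4
G0 Z6.570
G0 X0.000 Y0.000
G1 X15.767 Y0.000
G1 X15.767 Y6.674
G1 X0.000 Y6.674
G1 X0.000 Y0.000
; layer 5
G0 Z8.213
G0 X0.000 Y0.000
G1 X15.767 Y0.000
G1 X15.767 Y4.449
G1 X0.000 Y4.449
G1 X0.000 Y0.000
; layer 6
G0 Z9.855
G0 X0.000 Y0.000
G1 X15.767 Y0.000
G1 X15.767 Y2.225
G1 X0.000 Y2.225
G1 X0.000 Y0.000
M2 ; end

The solid is a wedge (ramp): 15.8 × 15.6 mm base, rising to 11.5 mm along the y=0 edge and sloping linearly to z=0 at y=15.6. Slicing at Δz = 1.643 mm — 7 equal slices spanning the solid's height, so layer i sits at z = i·h/7 — gives 6 non-empty perimeters. Each is a 4-segment closed polygon; G0 lifts to the layer z and rapids to the start vertex, then G1 traces the edges. The cross-section shrinks linearly with z (the slice at the apex is degenerate and omitted).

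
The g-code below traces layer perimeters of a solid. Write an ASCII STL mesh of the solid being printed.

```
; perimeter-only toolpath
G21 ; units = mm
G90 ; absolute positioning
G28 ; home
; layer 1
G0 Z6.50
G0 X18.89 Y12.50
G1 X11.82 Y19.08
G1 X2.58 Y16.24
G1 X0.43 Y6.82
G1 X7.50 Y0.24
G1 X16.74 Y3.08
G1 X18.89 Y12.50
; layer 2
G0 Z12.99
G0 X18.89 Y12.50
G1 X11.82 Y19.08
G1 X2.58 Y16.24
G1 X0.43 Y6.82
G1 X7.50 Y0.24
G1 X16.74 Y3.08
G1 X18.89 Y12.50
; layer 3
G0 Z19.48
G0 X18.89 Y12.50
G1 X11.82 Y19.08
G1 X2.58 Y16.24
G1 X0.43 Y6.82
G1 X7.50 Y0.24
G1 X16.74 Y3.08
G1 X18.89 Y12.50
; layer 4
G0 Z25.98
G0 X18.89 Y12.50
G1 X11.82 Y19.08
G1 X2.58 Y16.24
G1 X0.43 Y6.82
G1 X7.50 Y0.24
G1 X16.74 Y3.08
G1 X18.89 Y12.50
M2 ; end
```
solid part
  facet normal 0.0000 0.0000 -1.0000
    outer loop
      vertex 2.58 16.24 0.00
      vertex 11.82 19.08 0.00
      vertex 18.89 12.50 0.00
    endloop
  endfacet
  facet normal 0.0000 0.0000 -1.0000
    outer loop
      vertex 0.43 6.82 0.00
      vertex 2.58 16.24 0.00
      vertex 18.89 12.50 0.00
    endloop
  endfacet
  facet normal 0.0000 0.0000 -1.0000
    outer loop
      vertex 7.50 0.24 0.00
      vertex 0.43 6.82 0.00
      vertex 18.89 12.50 0.00
    endloop
  endfacet
  facet normal 0.0000 0.0000 -1.0000
    outer loop
      vertex 16.74 3.08 0.00
      vertex 7.50 0.24 0.00
      vertex 18.89 12.50 0.00
    endloop
  endfacet
  facet normal 0.0000 0.0000 1.0000
    outer loop
      vertex 18.89 12.50 25.98
      vertex 11.82 19.08 25.98
      vertex 2.58 16.24 25.98
    endloop
  endfacet
  facet normal 0.0000 0.0000 1.0000
    outer loop
      vertex 18.89 12.50 25.98
      vertex 2.58 16.24 25.98
      vertex 0.43 6.82 25.98
    endloop
  endfacet
  facet normal 0.0000 0.0000 1.0000
    outer loop
      vertex 18.89 12.50 25.98
      vertex 0.43 6.82 25.98
      vertex 7.50 0.24 25.98
    endloop
  endfacet
  facet normal 0.0000 0.0000 1.0000
    outer loop
      vertex 18.89 12.50 25.98
      vertex 7.50 0.24 25.98
      vertex 16.74 3.08 25.98
    endloop
  endfacet
  facet normal 0.6813 0.7320 0.0000
    outer loop
      vertex 18.89 12.50 0.00
      vertex 11.82 19.08 0.00
      vertex 11.82 19.08 25.98
    endloop
  endfacet
  facet normal 0.6813 0.7320 0.0000
    outer loop
      vertex 18.89 12.50 0.00
      vertex 11.82 19.08 25.98
      vertex 18.89 12.50 25.98
    endloop
  endfacet
  facet normal -0.2938 0.9559 0.0000
    outer loop
      vertex 11.82 19.08 0.00
      vertex 2.58 16.24 0.00
      vertex 2.58 16.24 25.98
    endloop
  endfacet
  facet normal -0.2938 0.9559 0.0000
    outer loop
      vertex 11.82 19.08 0.00
      vertex 2.58 16.24 25.98
      vertex 11.82 19.08 25.98
    endloop
  endfacet
  facet normal -0.9749 0.2225 0.0000
    outer loop
      vertex 2.58 16.24 0.00
      vertex 0.43 6.82 0.00
      vertex 0.43 6.82 25.98
    endloop
  endfacet
  facet normal -0.9749 0.2225 0.0000
    outer loop
      vertex 2.58 16.24 0.00
      vertex 0.43 6.82 25.98
      vertex 2.58 16.24 25.98
    endloop
  endfacet
  facet normal -0.6813 -0.7320 0.0000
    outer loop
      vertex 0.43 6.82 0.00
      vertex 7.50 0.24 0.00
      vertex 7.50 0.24 25.98
    endloop
  endfacet
  facet normal -0.6813 -0.7320 0.0000
    outer loop
      vertex 0.43 6.82 0.00
      vertex 7.50 0.24 25.98
      vertex 0.43 6.82 25.98
    endloop
  endfacet
  facet normal 0.2938 -0.9559 0.0000
    outer loop
      vertex 7.50 0.24 0.00
      vertex 16.74 3.08 0.00
      vertex 16.74 3.08 25.98
    endloop
  endfacet
  facet normal 0.2938 -0.9559 0.0000
    outer loop
      vertex 7.50 0.24 0.00
      vertex 16.74 3.08 25.98
      vertex 7.50 0.24 25.98
    endloop
  endfacet
  facet normal 0.9749 -0.2225 0.0000
    outer loop
      vertex 16.74 3.08 0.00
      vertex 18.89 12.50 0.00
      vertex 18.89 12.50 25.98
    endloop
  endfacet
  facet normal 0.9749 -0.2225 0.0000
    outer loop
      vertex 16.74 3.08 0.00
      vertex 18.89 12.50 25.98
      vertex 16.74 3.08 25.98
    endloop
  endfacet
endsolid part

The G0 Z moves step by Δz≈6.50 mm. Every layer's G1 loop is the same polygon, so the solid is a straight extrusion of it from z=0 to z≈26. Closing with flat bottom and top caps and triangulating gives 20 facets — a regular 6-sided prism (a cylinder approximated with 6 flat sides), circumscribed radius ≈ 9.66 mm, height ≈ 26 mm.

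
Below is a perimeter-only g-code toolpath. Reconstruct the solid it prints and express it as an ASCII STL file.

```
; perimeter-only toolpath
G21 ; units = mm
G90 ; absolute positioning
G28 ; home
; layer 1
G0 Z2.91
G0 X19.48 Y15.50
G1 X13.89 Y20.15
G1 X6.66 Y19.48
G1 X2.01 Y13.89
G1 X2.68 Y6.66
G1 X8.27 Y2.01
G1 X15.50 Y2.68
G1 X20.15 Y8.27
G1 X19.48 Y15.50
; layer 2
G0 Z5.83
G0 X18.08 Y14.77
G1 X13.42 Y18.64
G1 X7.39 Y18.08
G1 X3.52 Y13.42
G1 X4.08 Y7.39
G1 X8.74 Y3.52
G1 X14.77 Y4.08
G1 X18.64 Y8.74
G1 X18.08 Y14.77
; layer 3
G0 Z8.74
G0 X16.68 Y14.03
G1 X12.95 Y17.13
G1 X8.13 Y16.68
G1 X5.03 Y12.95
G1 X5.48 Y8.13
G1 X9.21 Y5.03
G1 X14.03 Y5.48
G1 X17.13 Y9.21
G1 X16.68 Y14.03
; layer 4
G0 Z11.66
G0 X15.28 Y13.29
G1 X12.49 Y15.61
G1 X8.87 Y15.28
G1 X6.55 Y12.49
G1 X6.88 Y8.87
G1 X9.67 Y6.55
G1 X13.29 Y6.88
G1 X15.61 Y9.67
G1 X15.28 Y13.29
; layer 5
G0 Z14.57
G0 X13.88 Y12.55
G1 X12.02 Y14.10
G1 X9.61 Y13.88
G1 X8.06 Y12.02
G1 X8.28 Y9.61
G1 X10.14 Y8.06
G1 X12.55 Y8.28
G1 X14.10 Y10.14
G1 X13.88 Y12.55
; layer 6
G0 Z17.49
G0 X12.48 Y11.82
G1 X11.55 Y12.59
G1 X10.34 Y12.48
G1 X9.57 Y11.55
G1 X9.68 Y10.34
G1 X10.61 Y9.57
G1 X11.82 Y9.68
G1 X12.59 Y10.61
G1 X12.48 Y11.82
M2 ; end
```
solid part
  facet normal 0.0000 0.0000 -1.0000
    outer loop
      vertex 5.92 20.88 0.00
      vertex 14.36 21.66 0.00
      vertex 20.88 16.24 0.00
    endloop
  endfacet
  facet normal 0.0000 0.0000 -1.0000
    outer loop
      vertex 0.50 14.36 0.00
      vertex 5.92 20.88 0.00
      vertex 20.88 16.24 0.00
    endloop
  endfacet
  facet normal 0.0000 0.0000 -1.0000
    outer loop
      vertex 1.28 5.92 0.00
      vertex 0.50 14.36 0.00
      vertex 20.88 16.24 0.00
    endloop
  endfacet
  facet normal 0.0000 0.0000 -1.0000
    outer loop
      vertex 7.80 0.50 0.00
      vertex 1.28 5.92 0.00
      vertex 20.88 16.24 0.00
    endloop
  endfacet
  facet normal 0.0000 0.0000 -1.0000
    outer loop
      vertex 16.24 1.28 0.00
      vertex 7.80 0.50 0.00
      vertex 20.88 16.24 0.00
    endloop
  endfacet
  facet normal 0.0000 0.0000 -1.0000
    outer loop
      vertex 21.66 7.80 0.00
      vertex 16.24 1.28 0.00
      vertex 20.88 16.24 0.00
    endloop
  endfacet
  facet normal 0.5714 0.6874 0.4484
    outer loop
      vertex 20.88 16.24 0.00
      vertex 14.36 21.66 0.00
      vertex 11.08 11.08 20.40
    endloop
  endfacet
  facet normal -0.0823 0.8901 0.4484
    outer loop
      vertex 14.36 21.66 0.00
      vertex 5.92 20.88 0.00
      vertex 11.08 11.08 20.40
    endloop
  endfacet
  facet normal -0.6874 0.5714 0.4484
    outer loop
      vertex 5.92 20.88 0.00
      vertex 0.50 14.36 0.00
      vertex 11.08 11.08 20.40
    endloop
  endfacet
  facet normal -0.8901 -0.0823 0.4484
    outer loop
      vertex 0.50 14.36 0.00
      vertex 1.28 5.92 0.00
      vertex 11.08 11.08 20.40
    endloop
  endfacet
  facet normal -0.5714 -0.6874 0.4484
    outer loop
      vertex 1.28 5.92 0.00
      vertex 7.80 0.50 0.00
      vertex 11.08 11.08 20.40
    endloop
  endfacet
  facet normal 0.0823 -0.8901 0.4484
    outer loop
      vertex 7.80 0.50 0.00
      vertex 16.24 1.28 0.00
      vertex 11.08 11.08 20.40
    endloop
  endfacet
  facet normal 0.6874 -0.5714 0.4484
    outer loop
      vertex 16.24 1.28 0.00
      vertex 21.66 7.80 0.00
      vertex 11.08 11.08 20.40
    endloop
  endfacet
  facet normal 0.8901 0.0823 0.4484
    outer loop
      vertex 21.66 7.80 0.00
      vertex 20.88 16.24 0.00
      vertex 11.08 11.08 20.40
    endloop
  endfacet
endsolid part

The G0 Z moves step by Δz≈2.91 mm. The G1 loops shrink linearly with z, so the solid tapers from its base footprint up to z≈20.4. Closing with a flat bottom cap and the tapered top and triangulating gives 14 facets — a regular 8-sided pyramid, base circumscribed radius ≈ 11.1 mm, apex at z ≈ 20.4 mm.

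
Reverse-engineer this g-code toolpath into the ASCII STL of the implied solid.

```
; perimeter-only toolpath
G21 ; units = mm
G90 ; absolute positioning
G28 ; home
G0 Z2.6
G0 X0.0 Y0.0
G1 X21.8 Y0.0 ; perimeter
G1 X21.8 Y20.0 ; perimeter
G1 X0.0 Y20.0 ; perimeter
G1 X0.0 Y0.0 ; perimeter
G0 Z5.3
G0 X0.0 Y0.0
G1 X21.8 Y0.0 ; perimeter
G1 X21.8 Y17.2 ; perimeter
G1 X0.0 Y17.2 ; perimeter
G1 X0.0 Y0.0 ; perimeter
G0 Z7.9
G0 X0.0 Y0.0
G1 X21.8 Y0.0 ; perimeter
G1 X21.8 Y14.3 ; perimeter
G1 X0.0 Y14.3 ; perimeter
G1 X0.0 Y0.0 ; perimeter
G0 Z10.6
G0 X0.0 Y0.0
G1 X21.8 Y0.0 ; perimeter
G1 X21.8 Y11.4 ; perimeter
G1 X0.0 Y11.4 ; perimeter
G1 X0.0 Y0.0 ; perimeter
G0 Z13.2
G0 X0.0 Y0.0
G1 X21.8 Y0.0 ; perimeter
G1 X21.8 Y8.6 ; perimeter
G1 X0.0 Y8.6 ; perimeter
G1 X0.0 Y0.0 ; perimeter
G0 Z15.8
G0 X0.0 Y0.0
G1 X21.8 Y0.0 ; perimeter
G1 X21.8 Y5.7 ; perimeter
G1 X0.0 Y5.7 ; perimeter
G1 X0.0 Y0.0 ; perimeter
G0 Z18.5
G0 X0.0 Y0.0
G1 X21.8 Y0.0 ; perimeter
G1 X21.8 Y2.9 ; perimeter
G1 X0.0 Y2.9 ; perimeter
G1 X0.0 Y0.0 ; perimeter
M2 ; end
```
solid part
  facet normal 0.0000 0.0000 -1.0000
    outer loop
      vertex 21.8 22.9 0.0
      vertex 21.8 0.0 0.0
      vertex 0.0 0.0 0.0
    endloop
  endfacet
  facet normal 0.0000 0.0000 -1.0000
    outer loop
      vertex 0.0 22.9 0.0
      vertex 21.8 22.9 0.0
      vertex 0.0 0.0 0.0
    endloop
  endfacet
  facet normal 0.0000 -1.0000 0.0000
    outer loop
      vertex 0.0 0.0 0.0
      vertex 21.8 0.0 0.0
      vertex 21.8 0.0 21.1
    endloop
  endfacet
  facet normal 0.0000 -1.0000 0.0000
    outer loop
      vertex 0.0 0.0 0.0
      vertex 21.8 0.0 21.1
      vertex 0.0 0.0 21.1
    endloop
  endfacet
  facet normal 0.0000 0.6776 0.7354
    outer loop
      vertex 0.0 0.0 21.1
      vertex 21.8 0.0 21.1
      vertex 21.8 22.9 0.0
    endloop
  endfacet
  facet normal 0.0000 0.6776 0.7354
    outer loop
      vertex 0.0 0.0 21.1
      vertex 21.8 22.9 0.0
      vertex 0.0 22.9 0.0
    endloop
  endfacet
  facet normal -1.0000 0.0000 0.0000
    outer loop
      vertex 0.0 0.0 21.1
      vertex 0.0 22.9 0.0
      vertex 0.0 0.0 0.0
    endloop
  endfacet
  facet normal 1.0000 0.0000 0.0000
    outer loop
      vertex 21.8 0.0 0.0
      vertex 21.8 22.9 0.0
      vertex 21.8 0.0 21.1
    endloop
  endfacet
endsolid part

The G0 Z moves step by Δz≈2.6 mm. The G1 loops shrink linearly with z, so the solid tapers from its base footprint up to z≈21.1. Closing with a flat bottom cap and the tapered top and triangulating gives 8 facets — a wedge (ramp): 21.8 × 22.9 mm base, rising to 21.1 mm along the y=0 edge and sloping linearly to z=0 at y=22.9.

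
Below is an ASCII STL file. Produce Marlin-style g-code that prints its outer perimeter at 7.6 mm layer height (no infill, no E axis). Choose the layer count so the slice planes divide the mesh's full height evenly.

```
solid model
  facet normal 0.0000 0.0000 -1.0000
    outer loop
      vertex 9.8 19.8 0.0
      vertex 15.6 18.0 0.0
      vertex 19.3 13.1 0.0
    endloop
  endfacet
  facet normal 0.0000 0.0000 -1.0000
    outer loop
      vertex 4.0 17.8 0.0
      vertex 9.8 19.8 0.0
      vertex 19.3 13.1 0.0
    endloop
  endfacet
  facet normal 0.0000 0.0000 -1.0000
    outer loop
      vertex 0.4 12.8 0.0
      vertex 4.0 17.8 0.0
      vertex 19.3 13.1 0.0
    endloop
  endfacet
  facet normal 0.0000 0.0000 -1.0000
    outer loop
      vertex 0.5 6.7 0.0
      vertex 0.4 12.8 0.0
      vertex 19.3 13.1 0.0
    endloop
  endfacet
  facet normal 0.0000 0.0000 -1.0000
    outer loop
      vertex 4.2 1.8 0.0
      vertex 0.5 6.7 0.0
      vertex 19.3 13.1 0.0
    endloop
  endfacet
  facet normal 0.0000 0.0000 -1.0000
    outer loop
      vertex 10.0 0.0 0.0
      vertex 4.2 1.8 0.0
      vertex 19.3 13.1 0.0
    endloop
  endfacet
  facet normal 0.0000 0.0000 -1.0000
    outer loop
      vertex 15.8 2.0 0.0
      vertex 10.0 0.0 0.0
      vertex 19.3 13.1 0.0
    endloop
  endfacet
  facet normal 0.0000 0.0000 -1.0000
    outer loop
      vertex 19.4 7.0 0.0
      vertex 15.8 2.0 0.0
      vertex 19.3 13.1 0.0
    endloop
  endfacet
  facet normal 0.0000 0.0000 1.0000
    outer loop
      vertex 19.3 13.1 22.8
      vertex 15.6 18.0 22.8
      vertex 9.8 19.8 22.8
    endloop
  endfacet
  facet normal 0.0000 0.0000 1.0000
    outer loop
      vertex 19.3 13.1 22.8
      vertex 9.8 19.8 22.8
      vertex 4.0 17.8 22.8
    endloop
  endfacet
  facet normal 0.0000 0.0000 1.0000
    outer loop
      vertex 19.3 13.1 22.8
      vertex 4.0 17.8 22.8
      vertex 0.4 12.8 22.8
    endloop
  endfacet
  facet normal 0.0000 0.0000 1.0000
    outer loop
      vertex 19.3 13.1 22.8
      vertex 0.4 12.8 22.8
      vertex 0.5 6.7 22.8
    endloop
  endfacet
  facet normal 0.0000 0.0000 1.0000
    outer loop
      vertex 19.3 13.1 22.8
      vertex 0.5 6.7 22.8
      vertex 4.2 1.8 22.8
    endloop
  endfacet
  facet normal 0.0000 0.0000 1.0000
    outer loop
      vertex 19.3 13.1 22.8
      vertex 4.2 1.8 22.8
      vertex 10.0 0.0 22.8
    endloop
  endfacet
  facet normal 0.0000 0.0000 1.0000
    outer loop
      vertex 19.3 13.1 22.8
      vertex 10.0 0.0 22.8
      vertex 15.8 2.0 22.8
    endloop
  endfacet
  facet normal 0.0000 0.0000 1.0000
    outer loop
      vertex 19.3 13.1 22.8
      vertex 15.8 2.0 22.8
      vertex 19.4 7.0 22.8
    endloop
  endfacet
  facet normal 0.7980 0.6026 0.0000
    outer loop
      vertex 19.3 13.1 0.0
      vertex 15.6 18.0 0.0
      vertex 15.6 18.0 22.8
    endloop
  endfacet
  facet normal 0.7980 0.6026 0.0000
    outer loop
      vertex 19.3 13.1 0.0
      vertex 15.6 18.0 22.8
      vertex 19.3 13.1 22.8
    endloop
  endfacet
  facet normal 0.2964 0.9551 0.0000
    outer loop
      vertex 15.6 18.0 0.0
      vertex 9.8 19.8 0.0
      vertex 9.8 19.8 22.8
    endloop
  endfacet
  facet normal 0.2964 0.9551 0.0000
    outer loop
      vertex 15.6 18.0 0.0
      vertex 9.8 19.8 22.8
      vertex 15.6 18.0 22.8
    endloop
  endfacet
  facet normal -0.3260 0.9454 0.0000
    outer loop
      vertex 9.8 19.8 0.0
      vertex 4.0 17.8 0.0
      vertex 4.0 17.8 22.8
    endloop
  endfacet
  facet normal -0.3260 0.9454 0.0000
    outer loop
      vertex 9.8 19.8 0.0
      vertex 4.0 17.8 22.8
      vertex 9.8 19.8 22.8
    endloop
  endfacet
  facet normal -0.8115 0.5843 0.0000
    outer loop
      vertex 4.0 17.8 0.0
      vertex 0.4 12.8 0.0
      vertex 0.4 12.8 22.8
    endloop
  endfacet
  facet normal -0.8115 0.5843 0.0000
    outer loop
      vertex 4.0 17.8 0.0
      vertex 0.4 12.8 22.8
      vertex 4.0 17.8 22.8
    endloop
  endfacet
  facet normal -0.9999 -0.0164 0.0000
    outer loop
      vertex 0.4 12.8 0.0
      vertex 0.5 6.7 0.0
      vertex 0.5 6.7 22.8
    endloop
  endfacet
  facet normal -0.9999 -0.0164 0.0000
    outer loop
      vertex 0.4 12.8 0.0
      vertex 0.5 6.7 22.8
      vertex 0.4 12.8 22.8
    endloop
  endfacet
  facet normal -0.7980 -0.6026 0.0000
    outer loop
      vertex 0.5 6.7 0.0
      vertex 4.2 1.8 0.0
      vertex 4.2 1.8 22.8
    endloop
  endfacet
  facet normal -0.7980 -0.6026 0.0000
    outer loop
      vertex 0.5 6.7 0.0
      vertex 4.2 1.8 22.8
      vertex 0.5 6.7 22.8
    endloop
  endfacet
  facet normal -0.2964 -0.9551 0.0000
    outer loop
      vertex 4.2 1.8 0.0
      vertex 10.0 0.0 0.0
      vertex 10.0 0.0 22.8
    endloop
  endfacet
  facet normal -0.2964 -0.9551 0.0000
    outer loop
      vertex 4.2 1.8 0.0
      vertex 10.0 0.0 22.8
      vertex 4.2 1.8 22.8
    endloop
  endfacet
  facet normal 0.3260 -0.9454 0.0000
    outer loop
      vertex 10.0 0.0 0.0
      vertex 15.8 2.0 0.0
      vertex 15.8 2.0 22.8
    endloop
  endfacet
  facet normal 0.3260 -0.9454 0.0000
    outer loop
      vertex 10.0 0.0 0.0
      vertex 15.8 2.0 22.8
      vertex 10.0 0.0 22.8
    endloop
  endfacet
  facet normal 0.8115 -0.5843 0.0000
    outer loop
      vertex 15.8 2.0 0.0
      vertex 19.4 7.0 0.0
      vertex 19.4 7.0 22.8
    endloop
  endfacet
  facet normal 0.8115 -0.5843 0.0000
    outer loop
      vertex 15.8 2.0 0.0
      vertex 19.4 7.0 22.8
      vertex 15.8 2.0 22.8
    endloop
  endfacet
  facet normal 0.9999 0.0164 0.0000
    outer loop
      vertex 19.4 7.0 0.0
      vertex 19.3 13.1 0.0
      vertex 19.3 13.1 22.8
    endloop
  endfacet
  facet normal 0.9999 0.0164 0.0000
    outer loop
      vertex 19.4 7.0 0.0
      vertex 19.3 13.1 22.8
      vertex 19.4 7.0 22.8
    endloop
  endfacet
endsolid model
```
; perimeter-only toolpath
G21 ; units = mm
G90 ; absolute positioning
G28 ; home
; layer 1
G0 Z7.6
G0 X19.3 Y13.1
G1 X15.6 Y18.0
G1 X9.8 Y19.8
G1 X4.0 Y17.8
G1 X0.4 Y12.8
G1 X0.5 Y6.7
G1 X4.2 Y1.8
G1 X10.0 Y0.0
G1 X15.8 Y2.0
G1 X19.4 Y7.0
G1 X19.3 Y13.1
; layer 2
G0 Z15.2
G0 X19.3 Y13.1
G1 X15.6 Y18.0
G1 X9.8 Y19.8
G1 X4.0 Y17.8
G1 X0.4 Y12.8
G1 X0.5 Y6.7
G1 X4.2 Y1.8
G1 X10.0 Y0.0
G1 X15.8 Y2.0
G1 X19.4 Y7.0
G1 X19.3 Y13.1
; layer 3
G0 Z22.8
G0 X19.3 Y13.1
G1 X15.6 Y18.0
G1 X9.8 Y19.8
G1 X4.0 Y17.8
G1 X0.4 Y12.8
G1 X0.5 Y6.7
G1 X4.2 Y1.8
G1 X10.0 Y0.0
G1 X15.8 Y2.0
G1 X19.4 Y7.0
G1 X19.3 Y13.1
M2 ; end

The solid is a regular 10-sided prism (a cylinder approximated with 10 flat sides), circumscribed radius ≈ 9.9 mm, height ≈ 22.8 mm. Slicing at Δz = 7.6 mm — 3 equal slices spanning the solid's height, so layer i sits at z = i·h/3 — gives 3 non-empty perimeters. Each is a 10-segment closed polygon; G0 lifts to the layer z and rapids to the start vertex, then G1 traces the edges.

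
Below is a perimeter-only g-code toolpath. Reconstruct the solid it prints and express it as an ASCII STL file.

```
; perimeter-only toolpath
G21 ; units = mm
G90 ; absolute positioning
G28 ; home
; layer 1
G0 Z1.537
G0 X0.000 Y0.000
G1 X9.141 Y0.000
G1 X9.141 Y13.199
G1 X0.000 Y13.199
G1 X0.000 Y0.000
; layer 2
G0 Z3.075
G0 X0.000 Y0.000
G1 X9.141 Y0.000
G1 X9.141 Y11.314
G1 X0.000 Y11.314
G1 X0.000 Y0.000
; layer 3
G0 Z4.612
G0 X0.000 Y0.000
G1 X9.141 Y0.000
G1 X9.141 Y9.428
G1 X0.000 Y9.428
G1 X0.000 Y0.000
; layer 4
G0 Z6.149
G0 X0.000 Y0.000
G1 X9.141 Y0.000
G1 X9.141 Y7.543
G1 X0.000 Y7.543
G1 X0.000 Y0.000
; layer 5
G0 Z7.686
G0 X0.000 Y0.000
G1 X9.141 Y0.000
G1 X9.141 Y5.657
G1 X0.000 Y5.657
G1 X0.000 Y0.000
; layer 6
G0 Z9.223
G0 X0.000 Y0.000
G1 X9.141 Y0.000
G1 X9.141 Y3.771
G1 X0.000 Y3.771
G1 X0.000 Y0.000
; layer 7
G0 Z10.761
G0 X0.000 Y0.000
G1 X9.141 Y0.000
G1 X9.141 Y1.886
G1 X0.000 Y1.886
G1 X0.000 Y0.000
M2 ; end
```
solid part
  facet normal 0.0000 0.0000 -1.0000
    outer loop
      vertex 9.141 15.085 0.000
      vertex 9.141 0.000 0.000
      vertex 0.000 0.000 0.000
    endloop
  endfacet
  facet normal 0.0000 0.0000 -1.0000
    outer loop
      vertex 0.000 15.085 0.000
      vertex 9.141 15.085 0.000
      vertex 0.000 0.000 0.000
    endloop
  endfacet
  facet normal 0.0000 -1.0000 0.0000
    outer loop
      vertex 0.000 0.000 0.000
      vertex 9.141 0.000 0.000
      vertex 9.141 0.000 12.298
    endloop
  endfacet
  facet normal 0.0000 -1.0000 0.0000
    outer loop
      vertex 0.000 0.000 0.000
      vertex 9.141 0.000 12.298
      vertex 0.000 0.000 12.298
    endloop
  endfacet
  facet normal 0.0000 0.6319 0.7751
    outer loop
      vertex 0.000 0.000 12.298
      vertex 9.141 0.000 12.298
      vertex 9.141 15.085 0.000
    endloop
  endfacet
  facet normal 0.0000 0.6319 0.7751
    outer loop
      vertex 0.000 0.000 12.298
      vertex 9.141 15.085 0.000
      vertex 0.000 15.085 0.000
    endloop
  endfacet
  facet normal -1.0000 0.0000 0.0000
    outer loop
      vertex 0.000 0.000 12.298
      vertex 0.000 15.085 0.000
      vertex 0.000 0.000 0.000
    endloop
  endfacet
  facet normal 1.0000 0.0000 0.0000
    outer loop
      vertex 9.141 0.000 0.000
      vertex 9.141 15.085 0.000
      vertex 9.141 0.000 12.298
    endloop
  endfacet
endsolid part

The G0 Z moves step by Δz≈1.537 mm. The G1 loops shrink linearly with z, so the solid tapers from its base footprint up to z≈12.3. Closing with a flat bottom cap and the tapered top and triangulating gives 8 facets — a wedge (ramp): 9.14 × 15.1 mm base, rising to 12.3 mm along the y=0 edge and sloping linearly to z=0 at y=15.1.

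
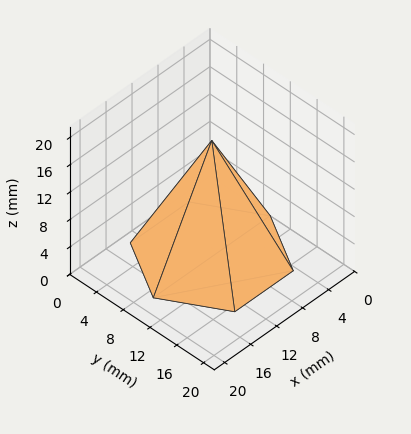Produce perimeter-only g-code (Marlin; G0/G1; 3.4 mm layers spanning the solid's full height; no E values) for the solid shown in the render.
Reading the render: the shape is a regular 6-sided pyramid, base circumscribed radius ≈ 9 mm, apex at z ≈ 17 mm (dimensions read to the nearest mm from the axis ticks). For the g-code, the solid's height is divided into equal slices at the stated Δz and each level perimeter traced with G1 moves after a G0 lift.

; perimeter-only toolpath
G21 ; units = mm
G90 ; absolute positioning
G28 ; home
; layer 1
G0 Z3.4
G0 X16.2 Y9.0
G1 X12.6 Y15.2
G1 X5.4 Y15.2
G1 X1.8 Y9.0
G1 X5.4 Y2.8
G1 X12.6 Y2.8
G1 X16.2 Y9.0
; layer 2
G0 Z6.8
G0 X14.4 Y9.0
G1 X11.7 Y13.7
G1 X6.3 Y13.7
G1 X3.6 Y9.0
G1 X6.3 Y4.3
G1 X11.7 Y4.3
G1 X14.4 Y9.0
; layer 3
G0 Z10.2
G0 X12.6 Y9.0
G1 X10.8 Y12.1
G1 X7.2 Y12.1
G1 X5.4 Y9.0
G1 X7.2 Y5.9
G1 X10.8 Y5.9
G1 X12.6 Y9.0
; layer 4
G0 Z13.6
G0 X10.8 Y9.0
G1 X9.9 Y10.6
G1 X8.1 Y10.6
G1 X7.2 Y9.0
G1 X8.1 Y7.4
G1 X9.9 Y7.4
G1 X10.8 Y9.0
M2 ; end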